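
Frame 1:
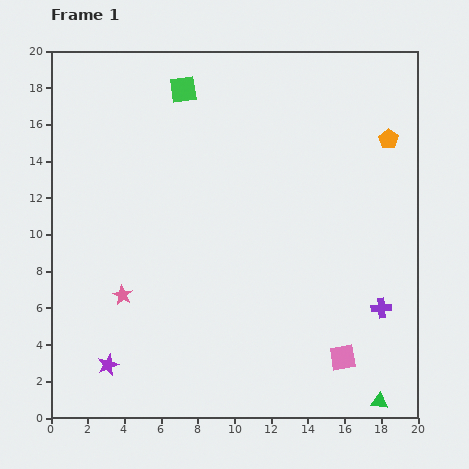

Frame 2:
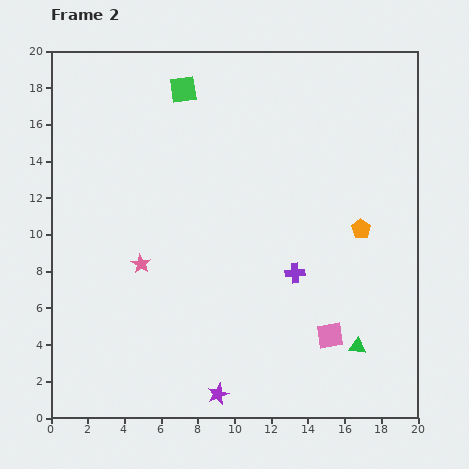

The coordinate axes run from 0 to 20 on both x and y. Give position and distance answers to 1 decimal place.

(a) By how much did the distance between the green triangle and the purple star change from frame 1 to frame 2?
-6.9

Distance in frame 1: 14.9. Distance in frame 2: 8.0.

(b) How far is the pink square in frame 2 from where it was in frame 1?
1.4

The pink square moved from (15.9, 3.3) to (15.2, 4.5), a distance of √(0.7² + 1.2²) ≈ 1.4.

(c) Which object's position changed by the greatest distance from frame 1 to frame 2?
the purple star

(moved 6.2; next 5.1)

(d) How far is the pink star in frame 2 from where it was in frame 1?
2.0

The pink star moved from (3.9, 6.7) to (4.9, 8.4), a distance of √(1.0² + 1.7²) ≈ 2.0.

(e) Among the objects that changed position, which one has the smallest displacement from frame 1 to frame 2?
the pink square

(moved 1.4)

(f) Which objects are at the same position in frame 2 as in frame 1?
the green square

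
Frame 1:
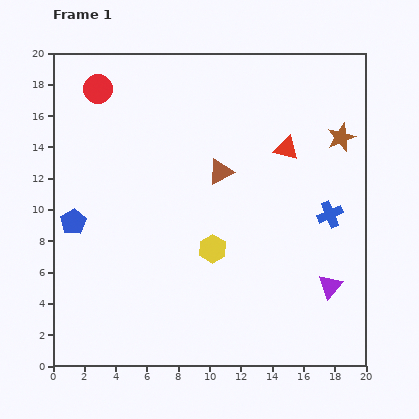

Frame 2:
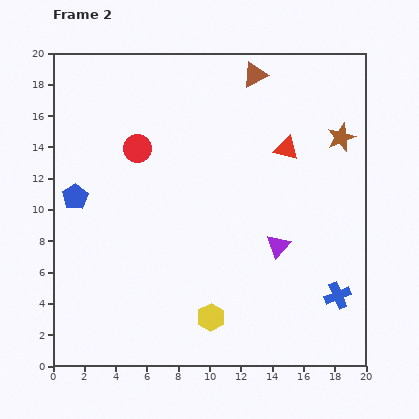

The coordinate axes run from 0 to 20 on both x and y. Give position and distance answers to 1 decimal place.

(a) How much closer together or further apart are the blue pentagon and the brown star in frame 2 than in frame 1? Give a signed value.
-0.5

Distance in frame 1: 17.9. Distance in frame 2: 17.4.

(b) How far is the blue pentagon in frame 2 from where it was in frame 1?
1.6

The blue pentagon moved from (1.3, 9.2) to (1.4, 10.8), a distance of √(0.1² + 1.6²) ≈ 1.6.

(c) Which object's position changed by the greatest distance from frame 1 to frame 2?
the brown triangle

(moved 6.6; next 5.2)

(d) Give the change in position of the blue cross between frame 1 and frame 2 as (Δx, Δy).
(0.5, -5.2)

The blue cross was at (17.7, 9.7) in frame 1 and (18.2, 4.5) in frame 2.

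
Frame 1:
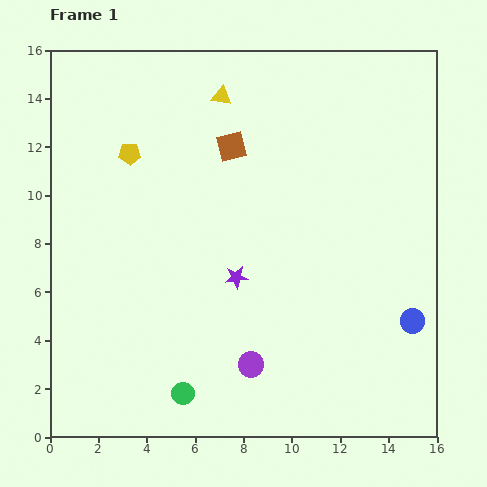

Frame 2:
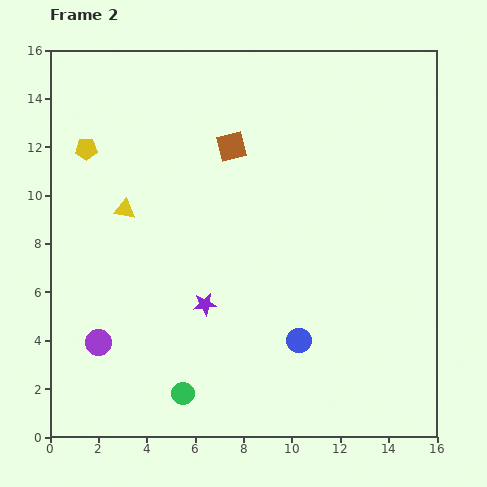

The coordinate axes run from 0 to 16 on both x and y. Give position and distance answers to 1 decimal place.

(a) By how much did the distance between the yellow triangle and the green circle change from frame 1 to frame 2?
-4.4

Distance in frame 1: 12.4. Distance in frame 2: 8.0.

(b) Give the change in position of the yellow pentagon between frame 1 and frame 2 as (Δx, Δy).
(-1.8, 0.2)

The yellow pentagon was at (3.3, 11.7) in frame 1 and (1.5, 11.9) in frame 2.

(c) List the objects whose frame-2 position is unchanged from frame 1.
the green circle, the brown square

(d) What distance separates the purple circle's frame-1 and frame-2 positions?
6.4

The purple circle moved from (8.3, 3.0) to (2.0, 3.9), a distance of √(6.3² + 0.9²) ≈ 6.4.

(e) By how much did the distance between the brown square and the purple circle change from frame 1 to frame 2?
+0.8

Distance in frame 1: 9.0. Distance in frame 2: 9.8.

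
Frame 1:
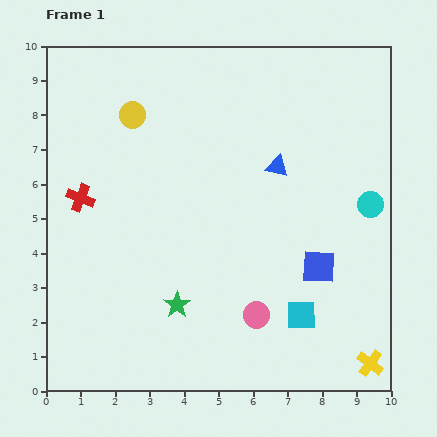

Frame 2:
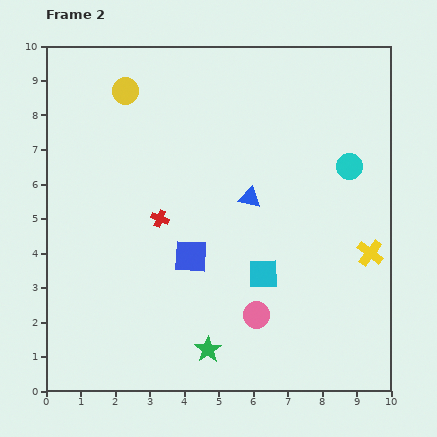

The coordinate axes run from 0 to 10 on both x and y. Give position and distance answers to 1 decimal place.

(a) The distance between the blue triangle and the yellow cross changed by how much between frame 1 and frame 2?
-2.5

Distance in frame 1: 6.3. Distance in frame 2: 3.8.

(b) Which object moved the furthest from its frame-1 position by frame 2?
the blue square

(moved 3.7; next 3.2)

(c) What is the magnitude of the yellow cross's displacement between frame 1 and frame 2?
3.2

The yellow cross moved from (9.4, 0.8) to (9.4, 4.0), a distance of √(0.0² + 3.2²) ≈ 3.2.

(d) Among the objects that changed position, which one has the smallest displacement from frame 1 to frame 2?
the yellow circle

(moved 0.7)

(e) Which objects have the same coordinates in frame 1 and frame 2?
the pink circle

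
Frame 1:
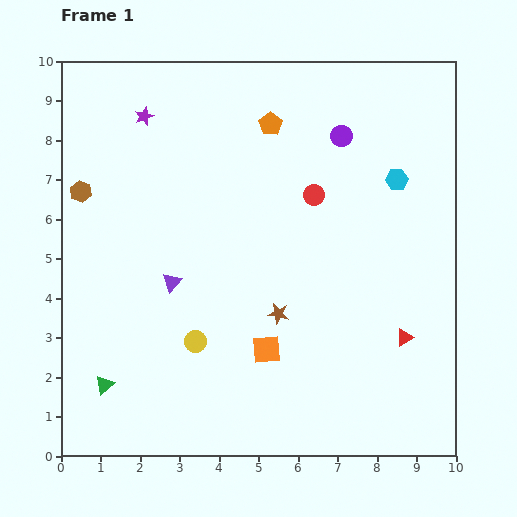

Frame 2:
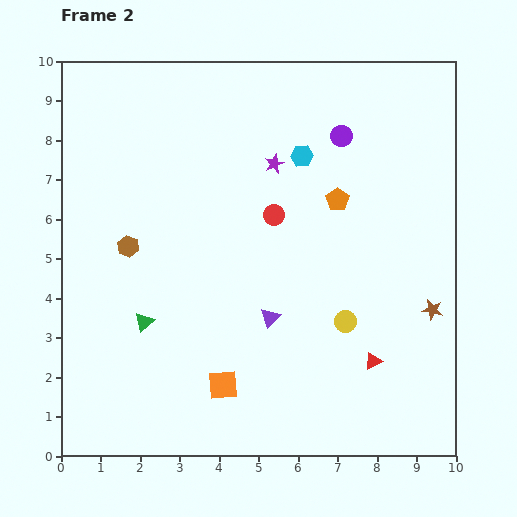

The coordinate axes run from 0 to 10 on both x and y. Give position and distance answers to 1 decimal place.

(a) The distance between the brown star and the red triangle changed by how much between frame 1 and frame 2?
-1.3

Distance in frame 1: 3.3. Distance in frame 2: 2.0.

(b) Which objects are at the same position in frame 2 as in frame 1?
the purple circle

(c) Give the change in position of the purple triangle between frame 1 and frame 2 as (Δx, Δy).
(2.5, -0.9)

The purple triangle was at (2.8, 4.4) in frame 1 and (5.3, 3.5) in frame 2.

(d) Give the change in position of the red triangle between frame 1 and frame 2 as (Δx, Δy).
(-0.8, -0.6)

The red triangle was at (8.7, 3.0) in frame 1 and (7.9, 2.4) in frame 2.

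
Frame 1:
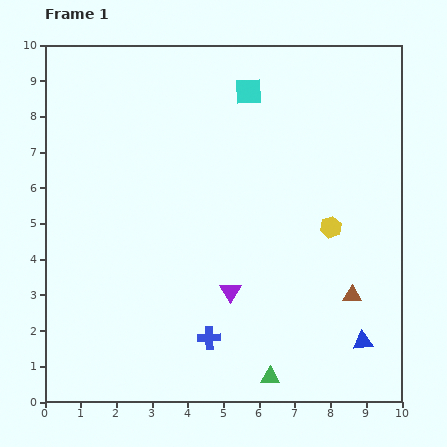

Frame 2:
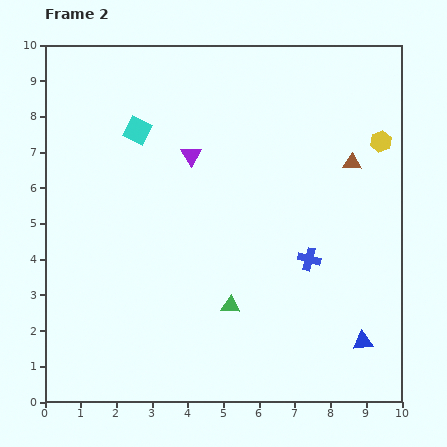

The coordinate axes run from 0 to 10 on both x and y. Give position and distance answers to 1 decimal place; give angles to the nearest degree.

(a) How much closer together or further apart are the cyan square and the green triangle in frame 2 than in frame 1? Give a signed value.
-2.5

Distance in frame 1: 8.0. Distance in frame 2: 5.5.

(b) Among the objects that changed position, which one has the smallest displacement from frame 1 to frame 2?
the green triangle

(moved 2.3)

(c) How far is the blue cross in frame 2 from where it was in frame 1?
3.6

The blue cross moved from (4.6, 1.8) to (7.4, 4.0), a distance of √(2.8² + 2.2²) ≈ 3.6.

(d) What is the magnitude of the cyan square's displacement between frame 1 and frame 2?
3.3

The cyan square moved from (5.7, 8.7) to (2.6, 7.6), a distance of √(3.1² + 1.1²) ≈ 3.3.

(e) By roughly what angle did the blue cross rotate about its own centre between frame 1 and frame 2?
16° clockwise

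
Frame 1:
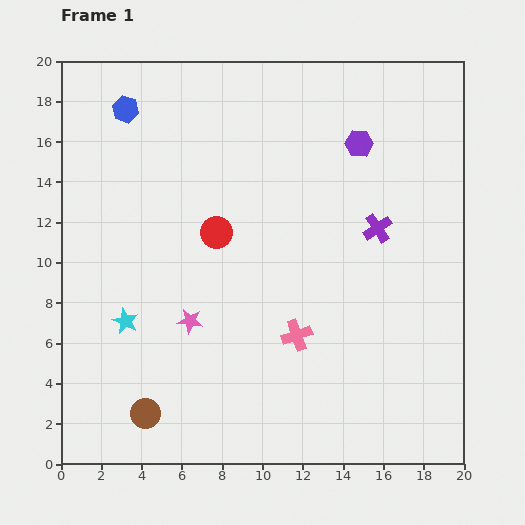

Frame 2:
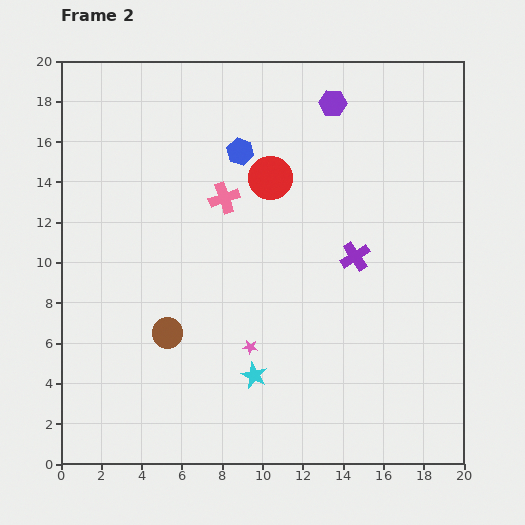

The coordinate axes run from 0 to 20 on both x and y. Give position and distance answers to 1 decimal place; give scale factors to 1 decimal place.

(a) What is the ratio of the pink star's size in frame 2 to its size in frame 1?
0.6×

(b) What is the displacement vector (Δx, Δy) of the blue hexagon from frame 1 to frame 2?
(5.7, -2.1)

The blue hexagon was at (3.2, 17.6) in frame 1 and (8.9, 15.5) in frame 2.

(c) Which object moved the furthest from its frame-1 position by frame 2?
the pink cross

(moved 7.7; next 6.9)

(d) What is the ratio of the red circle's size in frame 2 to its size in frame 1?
1.4×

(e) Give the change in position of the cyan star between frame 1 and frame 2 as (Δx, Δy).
(6.4, -2.7)

The cyan star was at (3.2, 7.1) in frame 1 and (9.6, 4.4) in frame 2.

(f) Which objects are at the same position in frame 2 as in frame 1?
none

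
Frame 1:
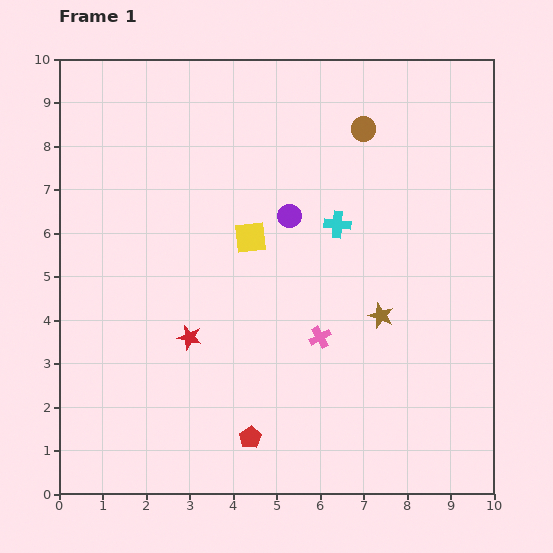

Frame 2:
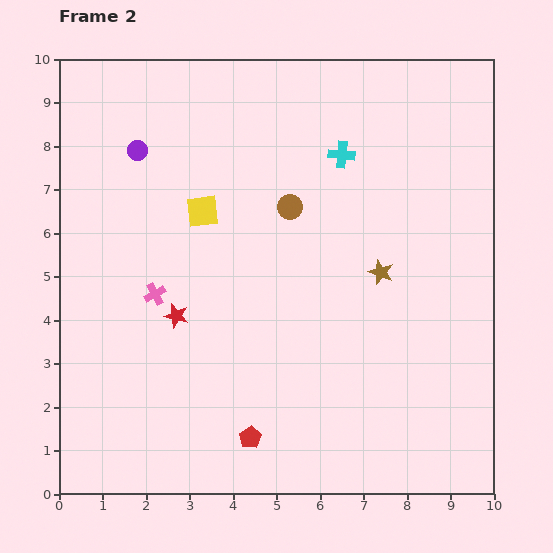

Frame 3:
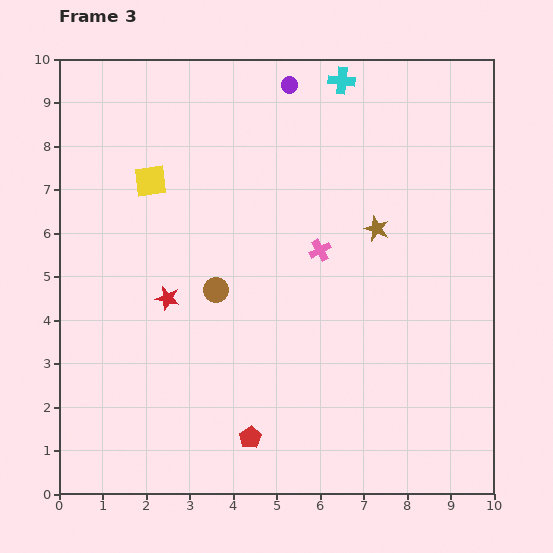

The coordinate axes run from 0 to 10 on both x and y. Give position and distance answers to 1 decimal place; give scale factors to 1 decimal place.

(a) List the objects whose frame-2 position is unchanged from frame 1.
the red pentagon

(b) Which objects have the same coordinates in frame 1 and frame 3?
the red pentagon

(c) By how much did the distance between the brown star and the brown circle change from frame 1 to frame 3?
-0.3

Distance in frame 1: 4.3. Distance in frame 3: 4.0.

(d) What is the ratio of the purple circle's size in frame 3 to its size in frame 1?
0.7×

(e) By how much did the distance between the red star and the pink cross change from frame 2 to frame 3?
+3.0

Distance in frame 2: 0.7. Distance in frame 3: 3.7.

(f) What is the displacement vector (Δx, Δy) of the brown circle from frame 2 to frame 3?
(-1.7, -1.9)

The brown circle was at (5.3, 6.6) in frame 2 and (3.6, 4.7) in frame 3.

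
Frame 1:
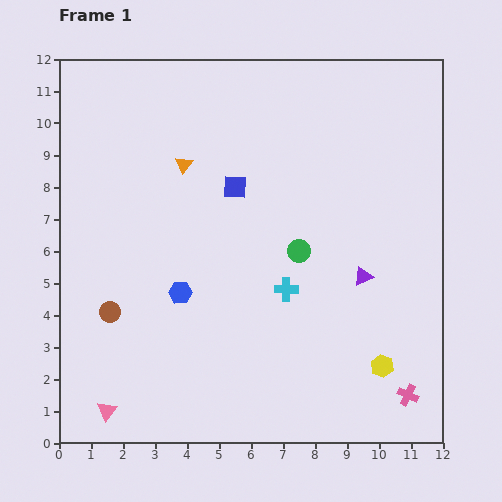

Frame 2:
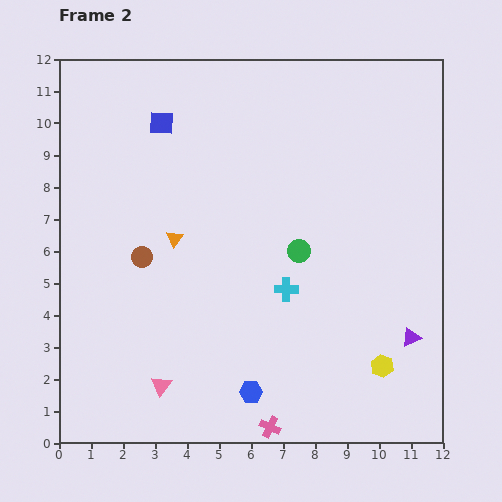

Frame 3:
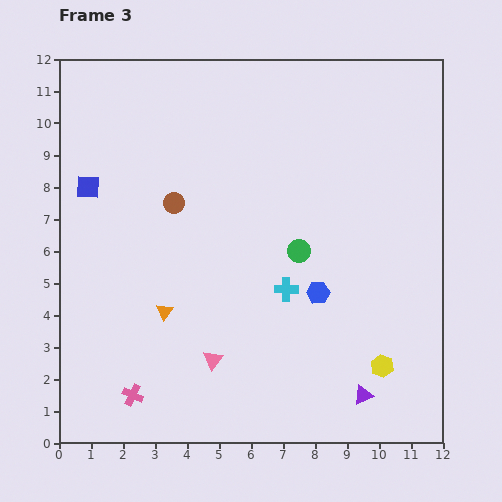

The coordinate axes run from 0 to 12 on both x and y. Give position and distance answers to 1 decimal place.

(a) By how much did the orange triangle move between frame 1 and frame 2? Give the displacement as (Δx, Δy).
(-0.3, -2.3)

The orange triangle was at (3.9, 8.7) in frame 1 and (3.6, 6.4) in frame 2.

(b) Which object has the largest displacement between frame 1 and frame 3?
the pink cross

(moved 8.6; next 4.6)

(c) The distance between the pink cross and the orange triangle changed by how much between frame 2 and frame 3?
-3.8

Distance in frame 2: 6.6. Distance in frame 3: 2.8.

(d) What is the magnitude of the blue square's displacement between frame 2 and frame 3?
3.0

The blue square moved from (3.2, 10.0) to (0.9, 8.0), a distance of √(2.3² + 2.0²) ≈ 3.0.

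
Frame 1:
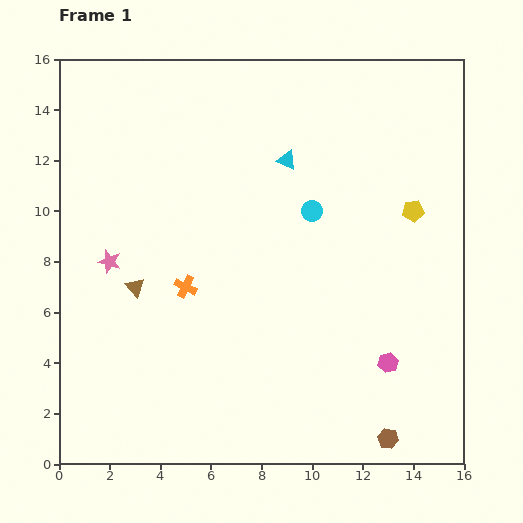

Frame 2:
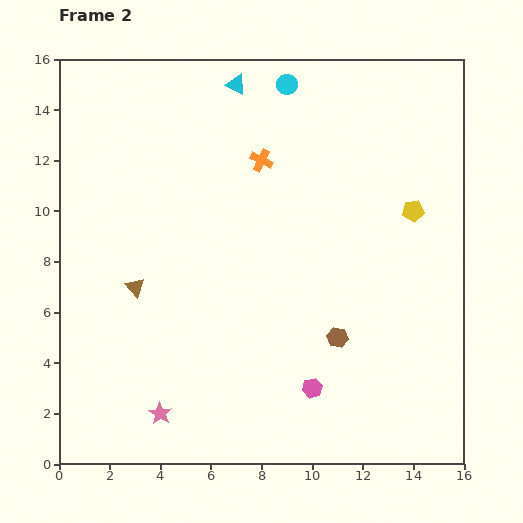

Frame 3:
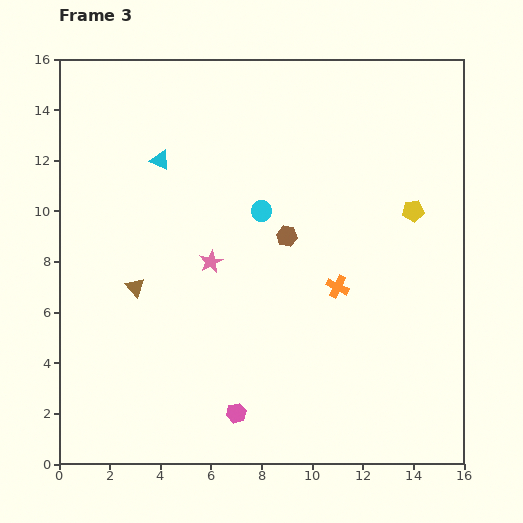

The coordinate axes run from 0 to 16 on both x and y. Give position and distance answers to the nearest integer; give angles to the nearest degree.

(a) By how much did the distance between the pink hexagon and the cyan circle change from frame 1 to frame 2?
+5

Distance in frame 1: 7. Distance in frame 2: 12.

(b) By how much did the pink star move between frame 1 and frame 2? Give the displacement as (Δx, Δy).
(2, -6)

The pink star was at (2, 8) in frame 1 and (4, 2) in frame 2.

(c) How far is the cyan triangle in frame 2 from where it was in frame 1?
4

The cyan triangle moved from (9, 12) to (7, 15), a distance of √(2² + 3²) ≈ 4.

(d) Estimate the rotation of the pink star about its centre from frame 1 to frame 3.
30° clockwise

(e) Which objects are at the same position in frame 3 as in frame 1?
the yellow pentagon, the brown triangle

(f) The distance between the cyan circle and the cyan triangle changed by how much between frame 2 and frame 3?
+2

Distance in frame 2: 2. Distance in frame 3: 4.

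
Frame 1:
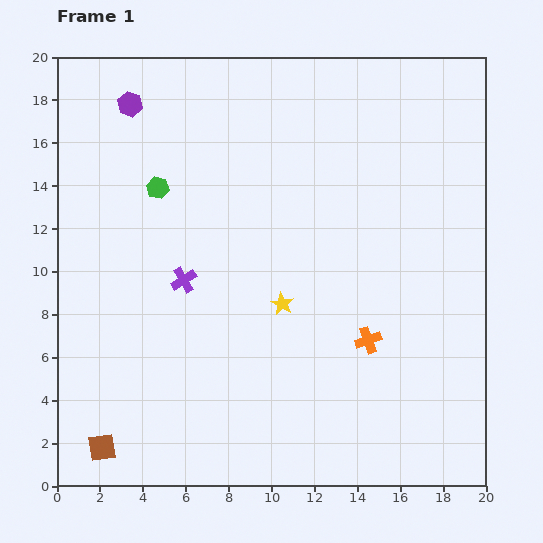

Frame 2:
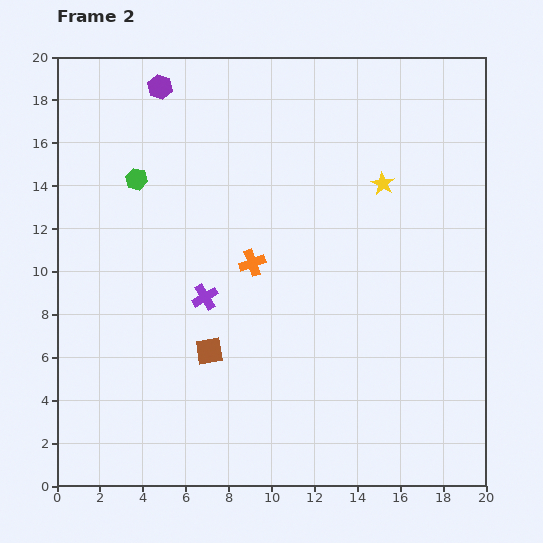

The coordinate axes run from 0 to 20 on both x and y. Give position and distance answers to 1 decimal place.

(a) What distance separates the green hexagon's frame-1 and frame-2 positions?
1.1

The green hexagon moved from (4.7, 13.9) to (3.7, 14.3), a distance of √(1.0² + 0.4²) ≈ 1.1.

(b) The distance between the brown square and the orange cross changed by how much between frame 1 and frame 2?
-8.8

Distance in frame 1: 13.4. Distance in frame 2: 4.6.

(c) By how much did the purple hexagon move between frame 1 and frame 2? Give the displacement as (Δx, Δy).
(1.4, 0.8)

The purple hexagon was at (3.4, 17.8) in frame 1 and (4.8, 18.6) in frame 2.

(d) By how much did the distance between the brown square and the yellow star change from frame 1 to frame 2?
+0.5

Distance in frame 1: 10.7. Distance in frame 2: 11.2.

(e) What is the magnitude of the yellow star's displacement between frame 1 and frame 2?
7.3

The yellow star moved from (10.5, 8.5) to (15.2, 14.1), a distance of √(4.7² + 5.6²) ≈ 7.3.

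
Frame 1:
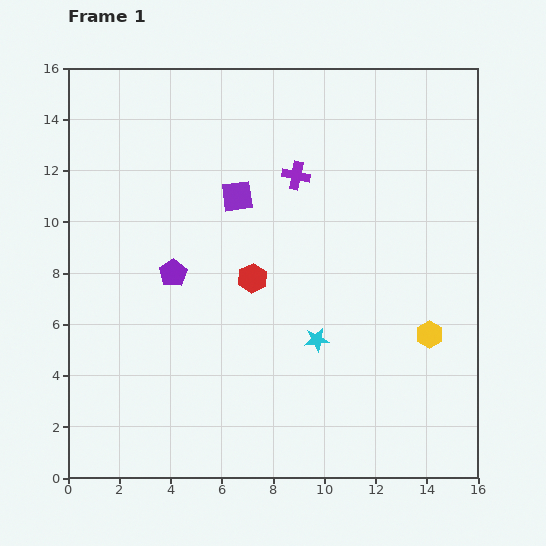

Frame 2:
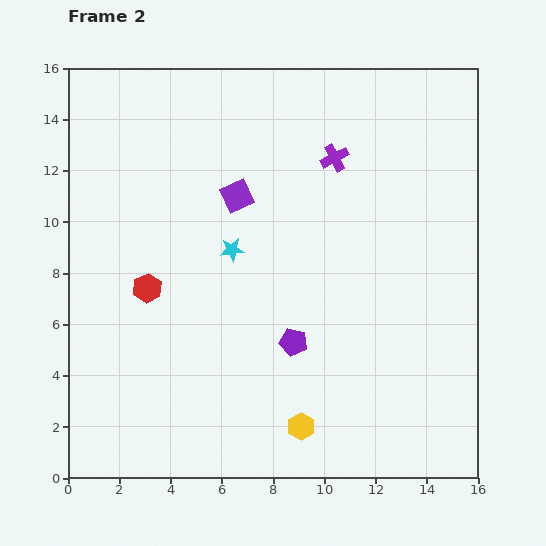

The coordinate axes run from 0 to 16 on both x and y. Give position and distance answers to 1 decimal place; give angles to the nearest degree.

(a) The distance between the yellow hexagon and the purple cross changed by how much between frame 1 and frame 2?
+2.5

Distance in frame 1: 8.1. Distance in frame 2: 10.6.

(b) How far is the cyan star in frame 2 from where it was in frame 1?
4.8

The cyan star moved from (9.7, 5.4) to (6.4, 8.9), a distance of √(3.3² + 3.5²) ≈ 4.8.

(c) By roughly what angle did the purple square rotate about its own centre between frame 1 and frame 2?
16° counter-clockwise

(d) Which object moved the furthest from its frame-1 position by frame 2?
the yellow hexagon

(moved 6.2; next 5.4)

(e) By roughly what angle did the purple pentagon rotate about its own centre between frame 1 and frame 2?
27° counter-clockwise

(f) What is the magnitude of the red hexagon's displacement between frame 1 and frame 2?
4.1

The red hexagon moved from (7.2, 7.8) to (3.1, 7.4), a distance of √(4.1² + 0.4²) ≈ 4.1.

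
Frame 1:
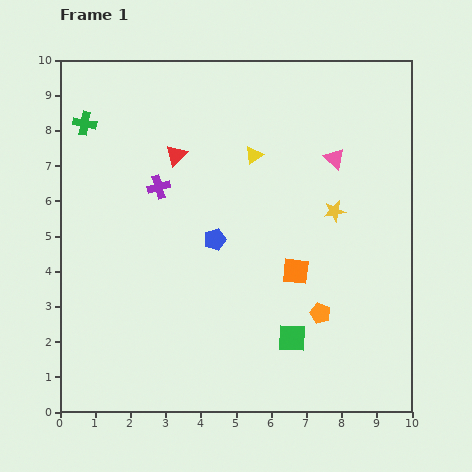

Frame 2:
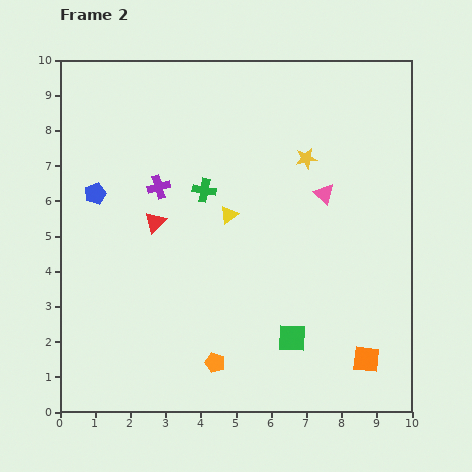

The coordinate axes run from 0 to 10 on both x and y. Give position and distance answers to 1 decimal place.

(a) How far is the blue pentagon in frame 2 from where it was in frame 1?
3.6

The blue pentagon moved from (4.4, 4.9) to (1.0, 6.2), a distance of √(3.4² + 1.3²) ≈ 3.6.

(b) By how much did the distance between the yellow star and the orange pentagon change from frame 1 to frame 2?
+3.5

Distance in frame 1: 2.9. Distance in frame 2: 6.4.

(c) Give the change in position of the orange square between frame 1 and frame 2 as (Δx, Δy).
(2.0, -2.5)

The orange square was at (6.7, 4.0) in frame 1 and (8.7, 1.5) in frame 2.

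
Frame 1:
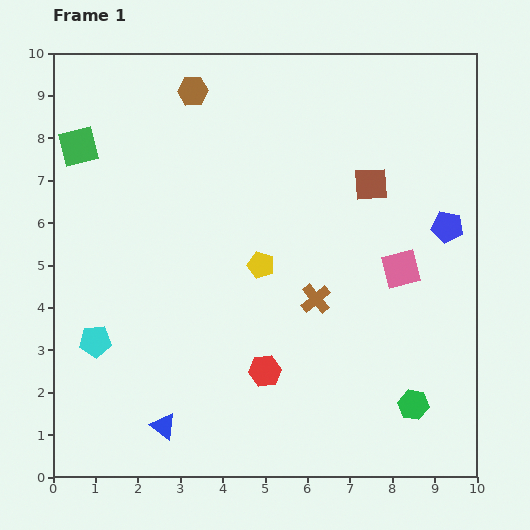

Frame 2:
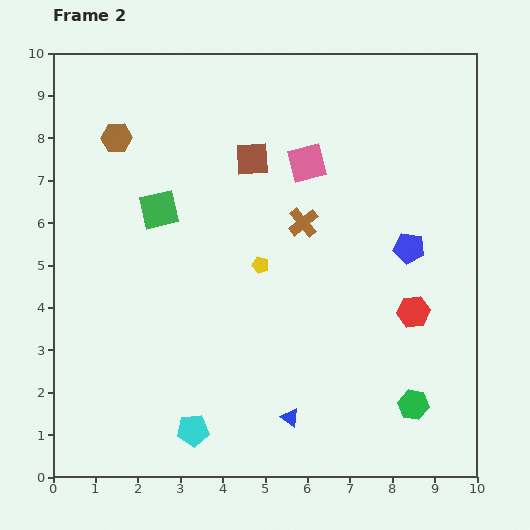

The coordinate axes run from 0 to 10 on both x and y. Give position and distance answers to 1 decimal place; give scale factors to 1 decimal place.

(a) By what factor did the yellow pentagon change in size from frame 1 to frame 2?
0.6×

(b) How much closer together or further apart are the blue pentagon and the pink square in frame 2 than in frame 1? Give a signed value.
+1.6

Distance in frame 1: 1.5. Distance in frame 2: 3.1.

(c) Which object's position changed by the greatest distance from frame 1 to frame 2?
the red hexagon

(moved 3.8; next 3.3)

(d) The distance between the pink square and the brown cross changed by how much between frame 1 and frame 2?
-0.7

Distance in frame 1: 2.1. Distance in frame 2: 1.4.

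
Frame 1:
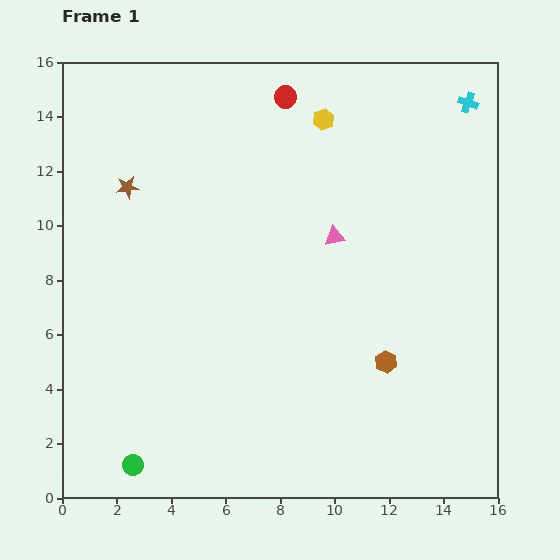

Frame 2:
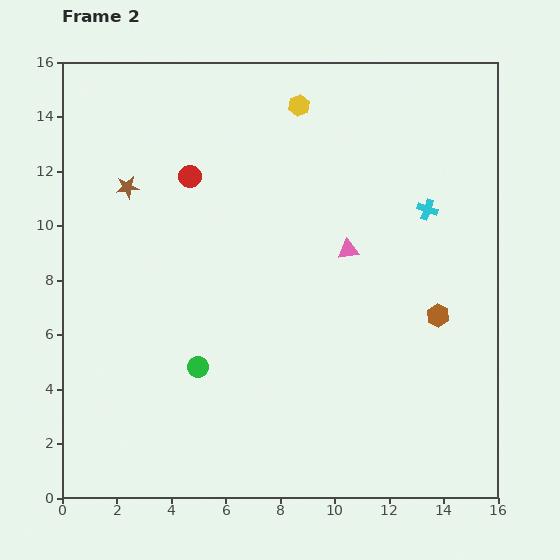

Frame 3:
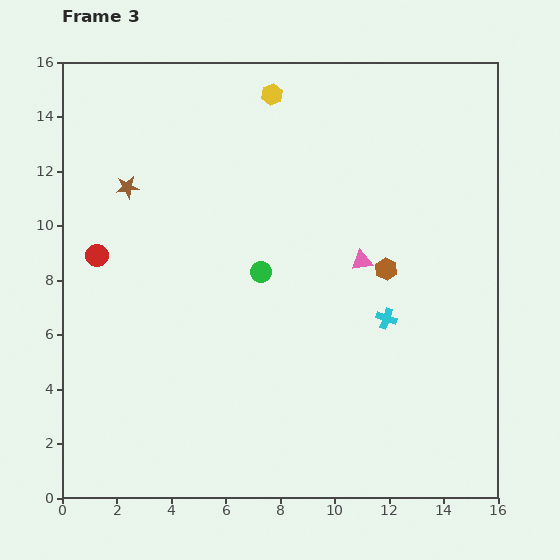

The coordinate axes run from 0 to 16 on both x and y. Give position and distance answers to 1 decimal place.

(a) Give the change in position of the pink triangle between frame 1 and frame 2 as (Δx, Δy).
(0.5, -0.5)

The pink triangle was at (10.0, 9.6) in frame 1 and (10.5, 9.1) in frame 2.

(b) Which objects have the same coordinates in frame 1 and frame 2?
the brown star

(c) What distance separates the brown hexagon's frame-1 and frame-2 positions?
2.5

The brown hexagon moved from (11.9, 5.0) to (13.8, 6.7), a distance of √(1.9² + 1.7²) ≈ 2.5.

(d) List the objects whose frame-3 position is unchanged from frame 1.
the brown star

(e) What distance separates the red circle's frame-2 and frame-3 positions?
4.5

The red circle moved from (4.7, 11.8) to (1.3, 8.9), a distance of √(3.4² + 2.9²) ≈ 4.5.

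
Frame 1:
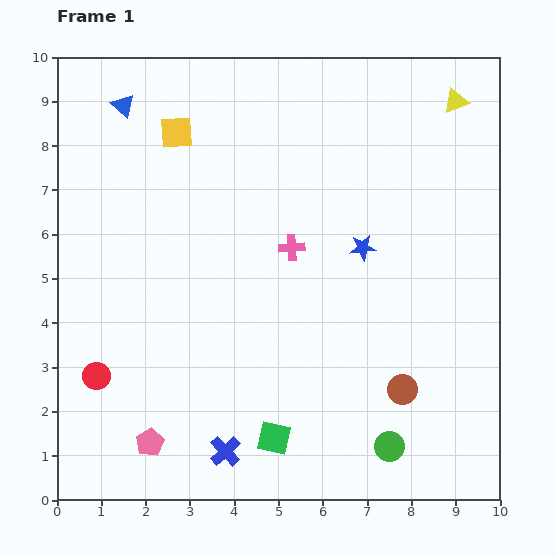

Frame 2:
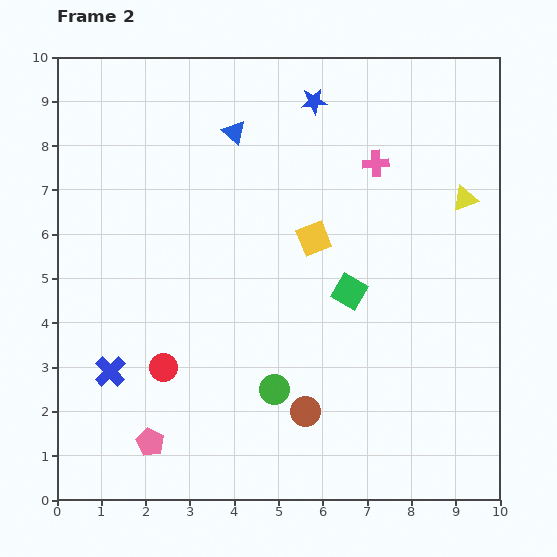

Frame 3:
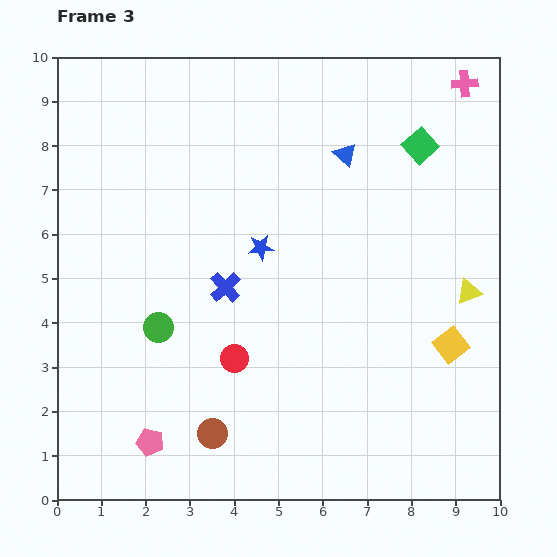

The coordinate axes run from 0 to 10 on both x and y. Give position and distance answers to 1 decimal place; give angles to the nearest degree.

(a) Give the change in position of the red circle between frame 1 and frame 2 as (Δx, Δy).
(1.5, 0.2)

The red circle was at (0.9, 2.8) in frame 1 and (2.4, 3.0) in frame 2.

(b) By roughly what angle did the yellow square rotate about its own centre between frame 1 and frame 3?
34° counter-clockwise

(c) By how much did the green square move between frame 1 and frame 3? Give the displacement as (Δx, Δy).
(3.3, 6.6)

The green square was at (4.9, 1.4) in frame 1 and (8.2, 8.0) in frame 3.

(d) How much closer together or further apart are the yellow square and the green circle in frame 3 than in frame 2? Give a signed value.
+3.1

Distance in frame 2: 3.5. Distance in frame 3: 6.6.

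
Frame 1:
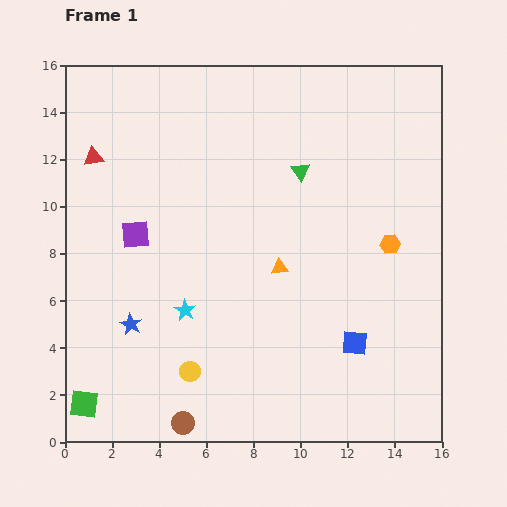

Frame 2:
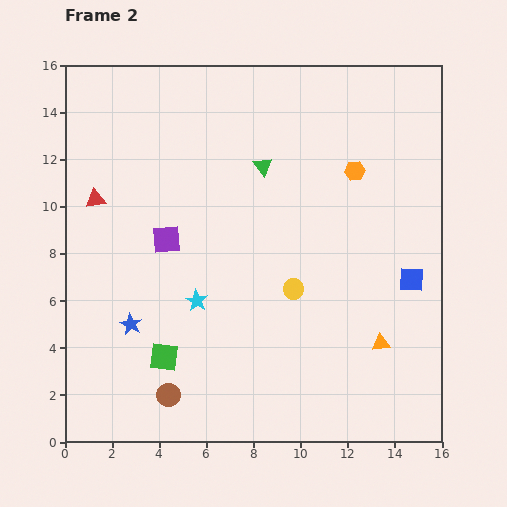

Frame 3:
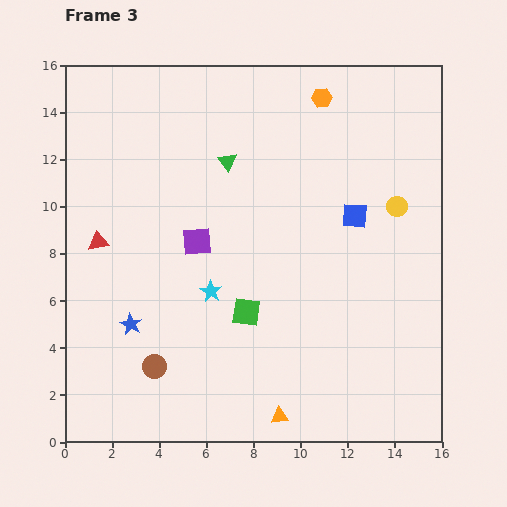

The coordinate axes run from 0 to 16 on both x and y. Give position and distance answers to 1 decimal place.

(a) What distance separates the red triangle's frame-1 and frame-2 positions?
1.8

The red triangle moved from (1.2, 12.1) to (1.3, 10.3), a distance of √(0.1² + 1.8²) ≈ 1.8.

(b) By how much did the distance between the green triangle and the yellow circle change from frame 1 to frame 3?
-2.3

Distance in frame 1: 9.7. Distance in frame 3: 7.4.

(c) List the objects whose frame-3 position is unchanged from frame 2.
the blue star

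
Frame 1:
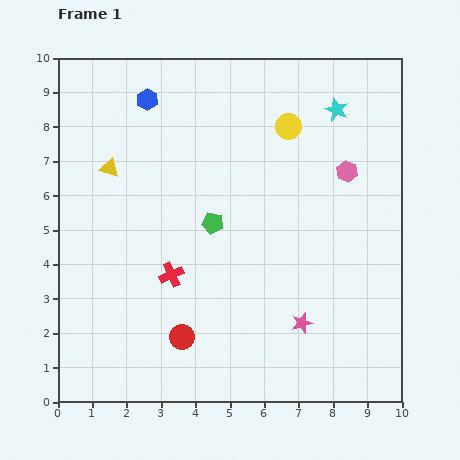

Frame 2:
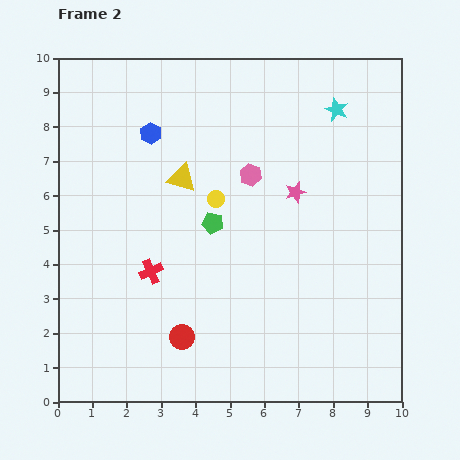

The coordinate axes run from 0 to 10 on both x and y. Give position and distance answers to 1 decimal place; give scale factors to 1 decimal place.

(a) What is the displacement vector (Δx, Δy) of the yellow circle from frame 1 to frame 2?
(-2.1, -2.1)

The yellow circle was at (6.7, 8.0) in frame 1 and (4.6, 5.9) in frame 2.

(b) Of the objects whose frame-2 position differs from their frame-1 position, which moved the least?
the red cross

(moved 0.6)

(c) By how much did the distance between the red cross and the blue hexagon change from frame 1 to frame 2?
-1.1

Distance in frame 1: 5.1. Distance in frame 2: 4.0.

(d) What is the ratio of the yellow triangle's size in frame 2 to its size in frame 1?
1.6×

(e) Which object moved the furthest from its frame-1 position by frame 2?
the pink star

(moved 3.8; next 3.0)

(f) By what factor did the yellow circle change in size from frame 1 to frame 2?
0.7×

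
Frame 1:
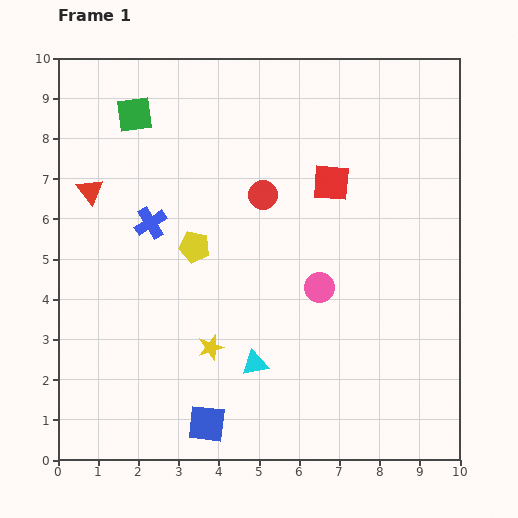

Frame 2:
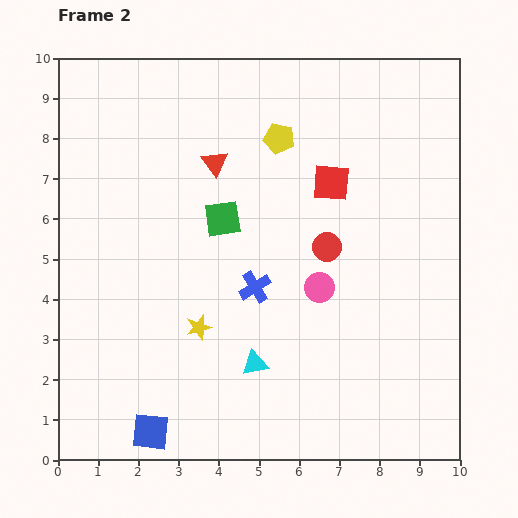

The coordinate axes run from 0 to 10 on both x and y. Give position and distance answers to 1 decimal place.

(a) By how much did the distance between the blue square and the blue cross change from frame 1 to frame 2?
-0.8

Distance in frame 1: 5.2. Distance in frame 2: 4.4.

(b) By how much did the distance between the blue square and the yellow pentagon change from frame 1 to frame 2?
+3.6

Distance in frame 1: 4.4. Distance in frame 2: 8.0.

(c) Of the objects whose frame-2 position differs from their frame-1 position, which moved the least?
the yellow star

(moved 0.6)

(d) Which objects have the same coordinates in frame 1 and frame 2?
the red square, the pink circle, the cyan triangle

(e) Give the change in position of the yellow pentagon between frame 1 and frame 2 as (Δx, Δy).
(2.1, 2.7)

The yellow pentagon was at (3.4, 5.3) in frame 1 and (5.5, 8.0) in frame 2.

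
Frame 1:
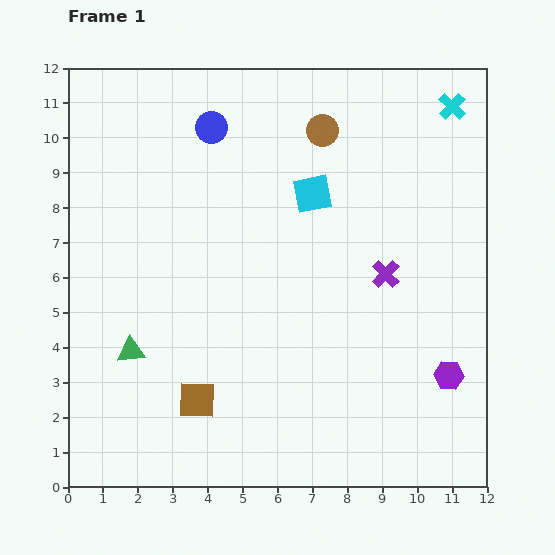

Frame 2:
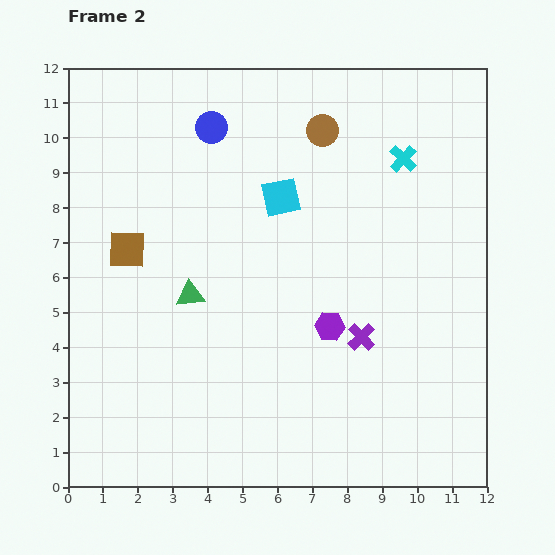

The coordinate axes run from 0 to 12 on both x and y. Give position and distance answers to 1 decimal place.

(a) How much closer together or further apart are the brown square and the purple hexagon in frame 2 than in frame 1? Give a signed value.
-1.0

Distance in frame 1: 7.2. Distance in frame 2: 6.2.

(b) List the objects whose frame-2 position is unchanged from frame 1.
the brown circle, the blue circle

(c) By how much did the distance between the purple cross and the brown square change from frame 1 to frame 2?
+0.7

Distance in frame 1: 6.5. Distance in frame 2: 7.2.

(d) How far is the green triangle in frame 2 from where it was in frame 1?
2.3

The green triangle moved from (1.8, 3.9) to (3.5, 5.5), a distance of √(1.7² + 1.6²) ≈ 2.3.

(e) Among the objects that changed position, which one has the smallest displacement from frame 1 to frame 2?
the cyan square

(moved 0.9)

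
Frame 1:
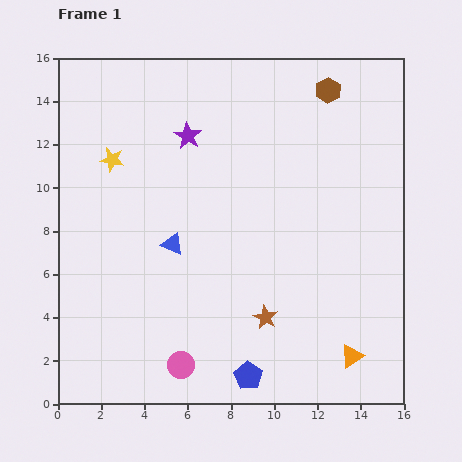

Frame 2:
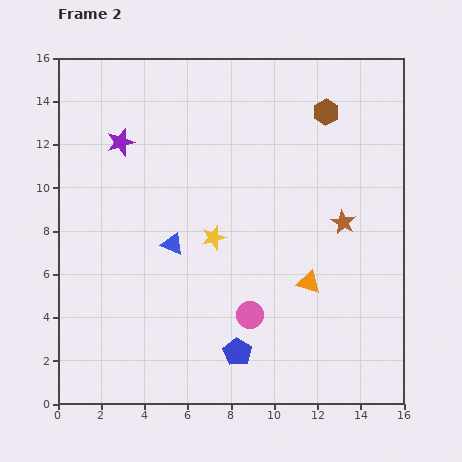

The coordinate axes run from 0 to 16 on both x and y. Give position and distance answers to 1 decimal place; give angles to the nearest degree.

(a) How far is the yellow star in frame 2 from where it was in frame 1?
5.9

The yellow star moved from (2.5, 11.3) to (7.2, 7.7), a distance of √(4.7² + 3.6²) ≈ 5.9.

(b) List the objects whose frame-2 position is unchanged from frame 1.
the blue triangle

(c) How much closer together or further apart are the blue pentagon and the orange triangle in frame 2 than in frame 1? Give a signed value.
-0.3

Distance in frame 1: 4.9. Distance in frame 2: 4.6.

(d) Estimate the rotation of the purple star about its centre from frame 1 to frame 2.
24° clockwise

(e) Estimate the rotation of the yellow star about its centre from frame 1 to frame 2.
27° counter-clockwise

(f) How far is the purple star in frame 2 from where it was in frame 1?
3.1

The purple star moved from (6.0, 12.4) to (2.9, 12.1), a distance of √(3.1² + 0.3²) ≈ 3.1.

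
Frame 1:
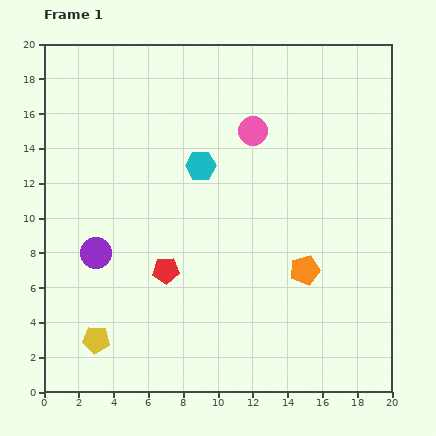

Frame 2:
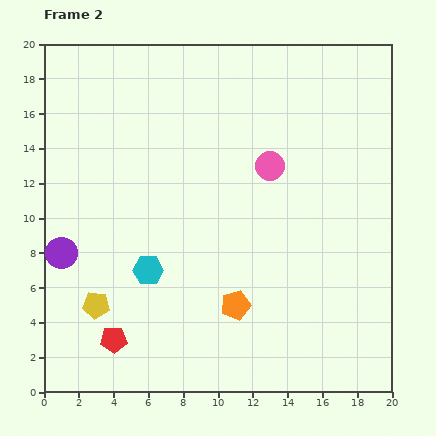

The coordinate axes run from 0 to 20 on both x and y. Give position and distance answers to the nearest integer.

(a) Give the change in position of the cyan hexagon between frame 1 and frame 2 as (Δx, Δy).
(-3, -6)

The cyan hexagon was at (9, 13) in frame 1 and (6, 7) in frame 2.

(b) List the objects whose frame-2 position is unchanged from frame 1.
none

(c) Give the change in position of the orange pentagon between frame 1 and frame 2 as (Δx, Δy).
(-4, -2)

The orange pentagon was at (15, 7) in frame 1 and (11, 5) in frame 2.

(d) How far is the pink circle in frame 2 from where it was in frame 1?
2

The pink circle moved from (12, 15) to (13, 13), a distance of √(1² + 2²) ≈ 2.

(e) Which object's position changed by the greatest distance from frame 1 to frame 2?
the cyan hexagon

(moved 7; next 5)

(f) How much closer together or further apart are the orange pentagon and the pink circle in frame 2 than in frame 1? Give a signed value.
-1

Distance in frame 1: 9. Distance in frame 2: 8.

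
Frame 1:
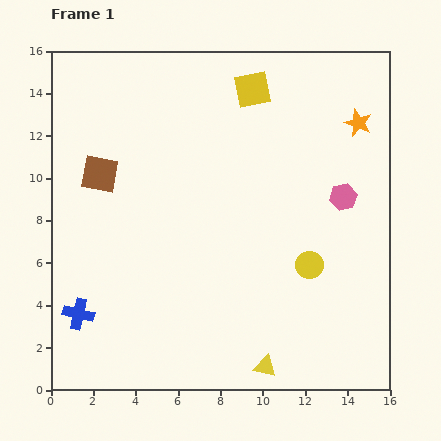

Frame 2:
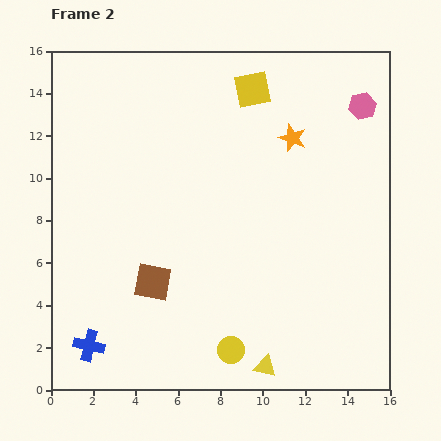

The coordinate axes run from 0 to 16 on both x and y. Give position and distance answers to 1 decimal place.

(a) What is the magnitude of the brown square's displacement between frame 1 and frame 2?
5.7

The brown square moved from (2.3, 10.2) to (4.8, 5.1), a distance of √(2.5² + 5.1²) ≈ 5.7.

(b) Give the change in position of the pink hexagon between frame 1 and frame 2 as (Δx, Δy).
(0.9, 4.3)

The pink hexagon was at (13.8, 9.1) in frame 1 and (14.7, 13.4) in frame 2.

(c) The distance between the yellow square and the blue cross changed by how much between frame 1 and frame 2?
+0.9

Distance in frame 1: 13.4. Distance in frame 2: 14.3.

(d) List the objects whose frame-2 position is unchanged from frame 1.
the yellow square, the yellow triangle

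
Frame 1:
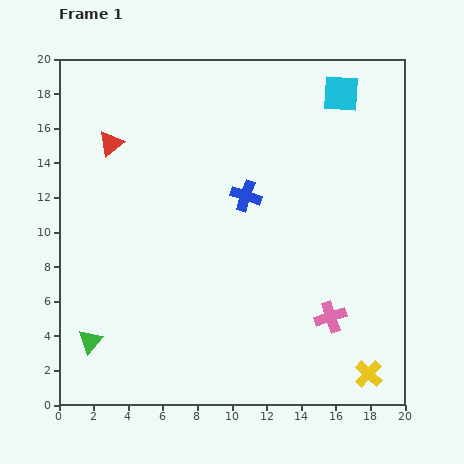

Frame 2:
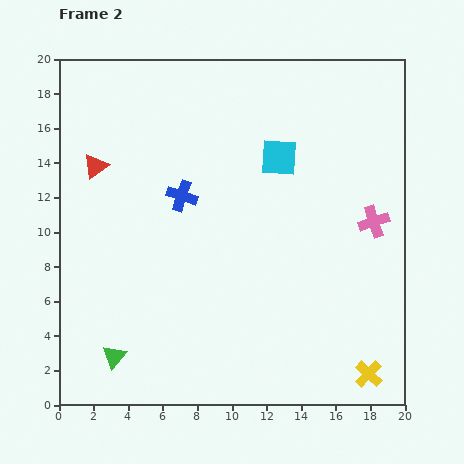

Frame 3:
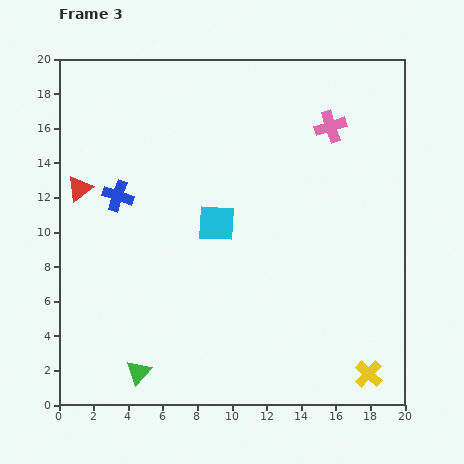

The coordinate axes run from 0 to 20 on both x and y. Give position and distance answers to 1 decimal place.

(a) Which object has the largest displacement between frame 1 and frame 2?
the pink cross

(moved 6.0; next 5.2)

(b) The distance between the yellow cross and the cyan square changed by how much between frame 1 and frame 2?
-2.8

Distance in frame 1: 16.3. Distance in frame 2: 13.5.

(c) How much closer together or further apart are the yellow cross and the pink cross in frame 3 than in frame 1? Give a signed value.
+10.5

Distance in frame 1: 4.0. Distance in frame 3: 14.5.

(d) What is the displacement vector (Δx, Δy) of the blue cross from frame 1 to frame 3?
(-7.4, 0.0)

The blue cross was at (10.8, 12.1) in frame 1 and (3.4, 12.1) in frame 3.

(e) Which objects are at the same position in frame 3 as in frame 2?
the yellow cross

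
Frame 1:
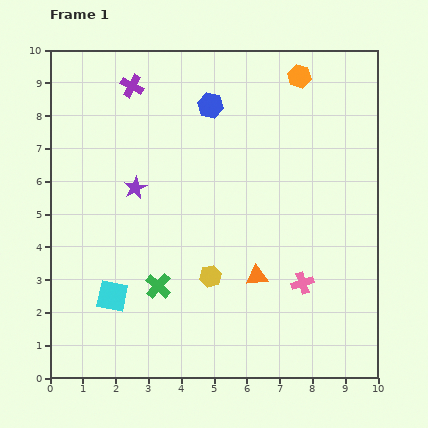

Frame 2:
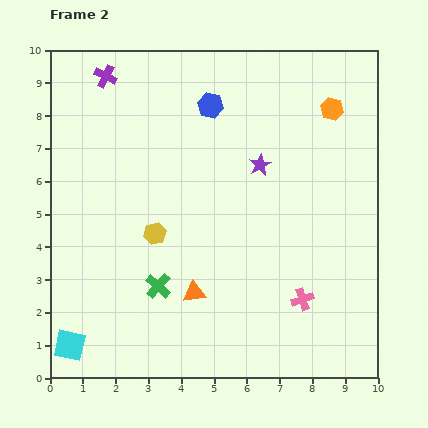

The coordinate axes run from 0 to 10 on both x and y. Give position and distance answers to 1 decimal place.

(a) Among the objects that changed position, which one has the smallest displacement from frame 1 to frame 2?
the pink cross

(moved 0.5)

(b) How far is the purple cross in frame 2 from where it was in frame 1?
0.9

The purple cross moved from (2.5, 8.9) to (1.7, 9.2), a distance of √(0.8² + 0.3²) ≈ 0.9.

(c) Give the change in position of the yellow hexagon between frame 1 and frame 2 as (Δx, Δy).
(-1.7, 1.3)

The yellow hexagon was at (4.9, 3.1) in frame 1 and (3.2, 4.4) in frame 2.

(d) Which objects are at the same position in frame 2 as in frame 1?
the green cross, the blue hexagon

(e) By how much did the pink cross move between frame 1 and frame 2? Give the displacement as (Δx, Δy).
(0.0, -0.5)

The pink cross was at (7.7, 2.9) in frame 1 and (7.7, 2.4) in frame 2.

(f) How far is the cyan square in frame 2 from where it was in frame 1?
2.0

The cyan square moved from (1.9, 2.5) to (0.6, 1.0), a distance of √(1.3² + 1.5²) ≈ 2.0.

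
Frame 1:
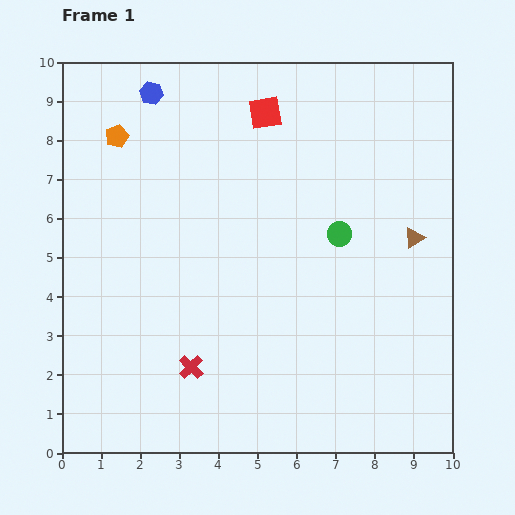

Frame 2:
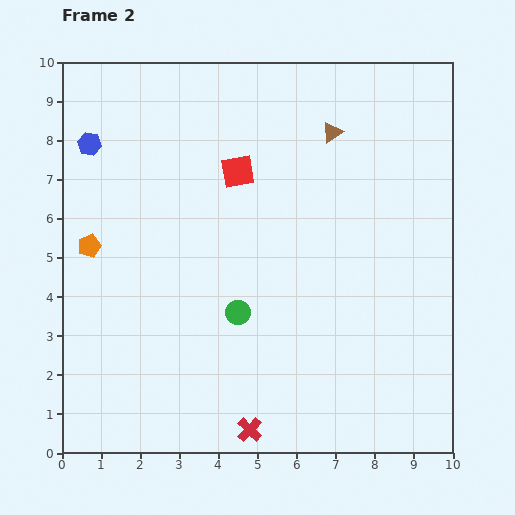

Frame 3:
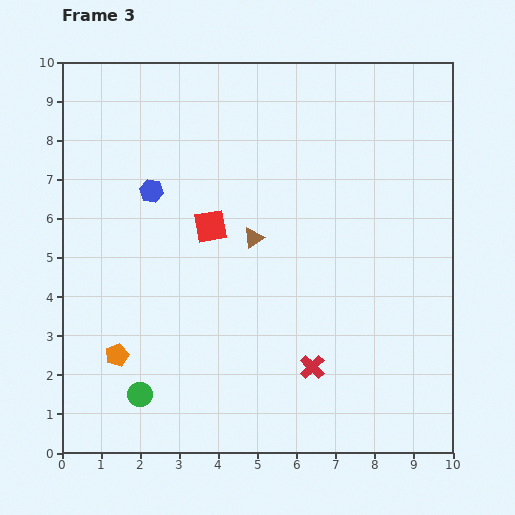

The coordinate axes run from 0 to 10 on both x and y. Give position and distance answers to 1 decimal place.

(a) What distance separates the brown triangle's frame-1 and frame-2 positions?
3.4

The brown triangle moved from (9.0, 5.5) to (6.9, 8.2), a distance of √(2.1² + 2.7²) ≈ 3.4.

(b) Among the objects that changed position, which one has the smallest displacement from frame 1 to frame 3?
the blue hexagon

(moved 2.5)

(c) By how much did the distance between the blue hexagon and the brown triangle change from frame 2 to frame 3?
-3.3

Distance in frame 2: 6.2. Distance in frame 3: 2.9.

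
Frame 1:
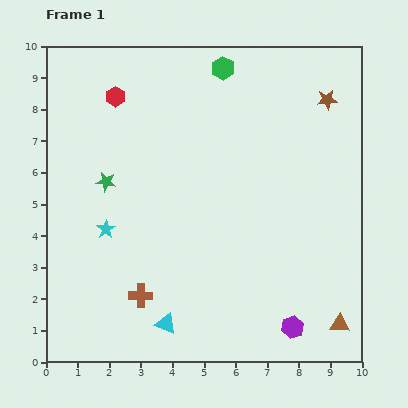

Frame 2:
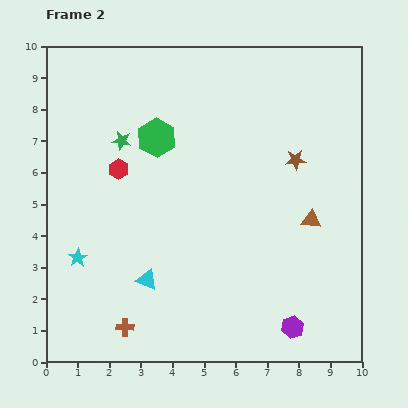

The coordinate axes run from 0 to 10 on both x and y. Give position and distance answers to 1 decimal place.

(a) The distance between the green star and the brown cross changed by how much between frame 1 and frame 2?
+2.1

Distance in frame 1: 3.8. Distance in frame 2: 5.9.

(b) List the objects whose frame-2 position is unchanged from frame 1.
the purple hexagon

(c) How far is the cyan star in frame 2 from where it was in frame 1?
1.3

The cyan star moved from (1.9, 4.2) to (1.0, 3.3), a distance of √(0.9² + 0.9²) ≈ 1.3.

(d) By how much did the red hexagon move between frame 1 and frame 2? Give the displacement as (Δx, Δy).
(0.1, -2.3)

The red hexagon was at (2.2, 8.4) in frame 1 and (2.3, 6.1) in frame 2.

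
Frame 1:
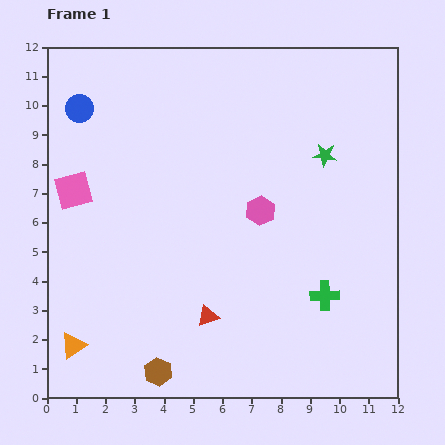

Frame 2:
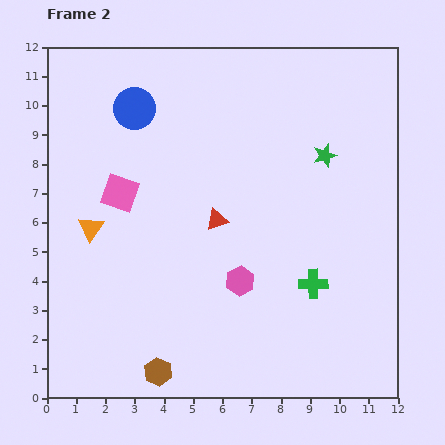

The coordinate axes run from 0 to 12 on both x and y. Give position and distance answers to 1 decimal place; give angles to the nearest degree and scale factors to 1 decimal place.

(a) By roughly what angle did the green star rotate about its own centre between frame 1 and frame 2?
25° counter-clockwise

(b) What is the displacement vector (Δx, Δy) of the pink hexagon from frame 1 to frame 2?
(-0.7, -2.4)

The pink hexagon was at (7.3, 6.4) in frame 1 and (6.6, 4.0) in frame 2.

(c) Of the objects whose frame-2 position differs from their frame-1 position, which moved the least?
the green cross

(moved 0.6)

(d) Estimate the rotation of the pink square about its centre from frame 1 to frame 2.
33° clockwise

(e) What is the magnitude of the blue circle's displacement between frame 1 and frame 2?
1.9

The blue circle moved from (1.1, 9.9) to (3.0, 9.9), a distance of √(1.9² + 0.0²) ≈ 1.9.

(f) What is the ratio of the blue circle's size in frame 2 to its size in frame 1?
1.5×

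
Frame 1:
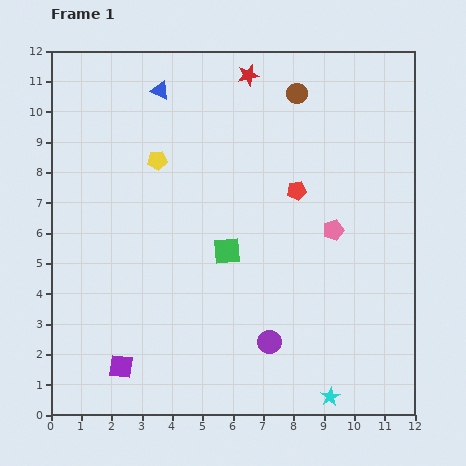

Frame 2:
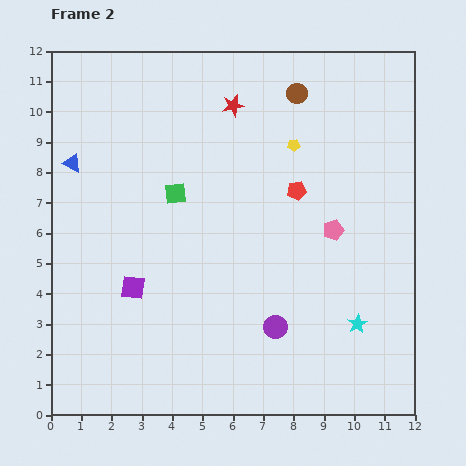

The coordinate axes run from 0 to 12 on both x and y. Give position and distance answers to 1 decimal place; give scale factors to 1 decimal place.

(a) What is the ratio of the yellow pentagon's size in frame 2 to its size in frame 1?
0.6×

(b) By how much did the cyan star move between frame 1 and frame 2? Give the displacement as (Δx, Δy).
(0.9, 2.4)

The cyan star was at (9.2, 0.6) in frame 1 and (10.1, 3.0) in frame 2.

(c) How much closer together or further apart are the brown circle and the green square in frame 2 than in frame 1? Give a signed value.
-0.5

Distance in frame 1: 5.7. Distance in frame 2: 5.2.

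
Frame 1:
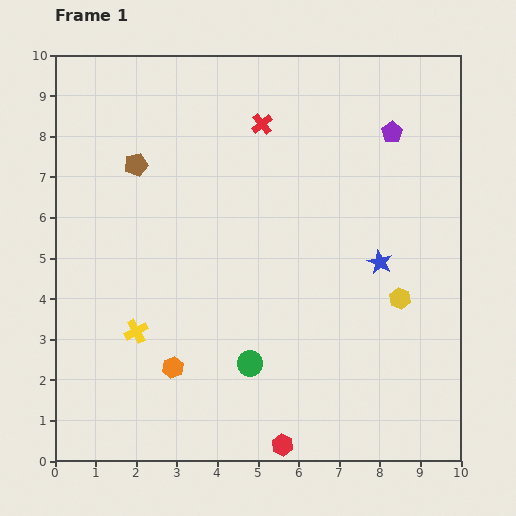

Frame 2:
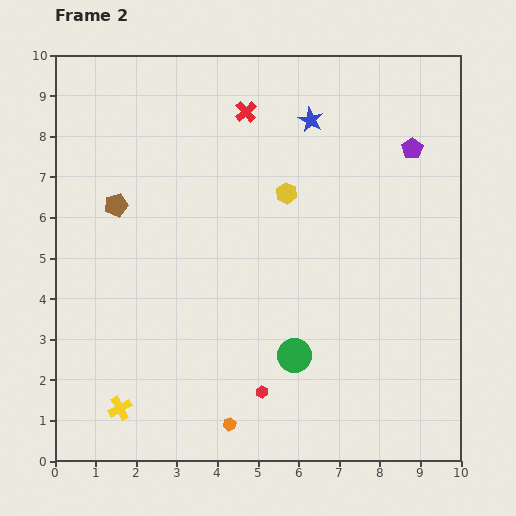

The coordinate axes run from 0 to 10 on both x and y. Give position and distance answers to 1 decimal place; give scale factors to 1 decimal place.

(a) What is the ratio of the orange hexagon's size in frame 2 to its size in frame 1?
0.6×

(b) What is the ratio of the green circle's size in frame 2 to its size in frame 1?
1.4×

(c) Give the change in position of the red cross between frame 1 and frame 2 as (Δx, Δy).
(-0.4, 0.3)

The red cross was at (5.1, 8.3) in frame 1 and (4.7, 8.6) in frame 2.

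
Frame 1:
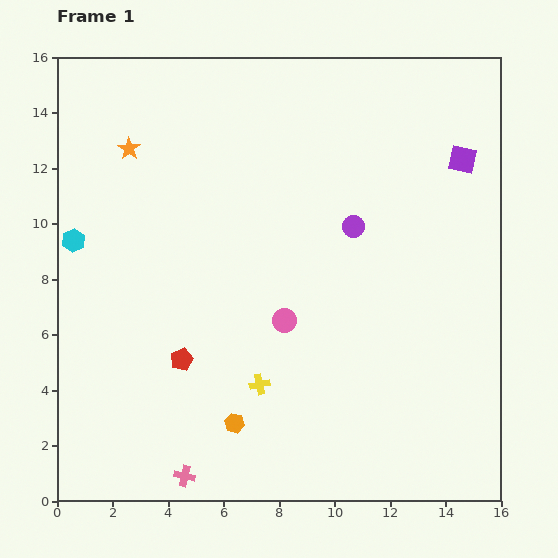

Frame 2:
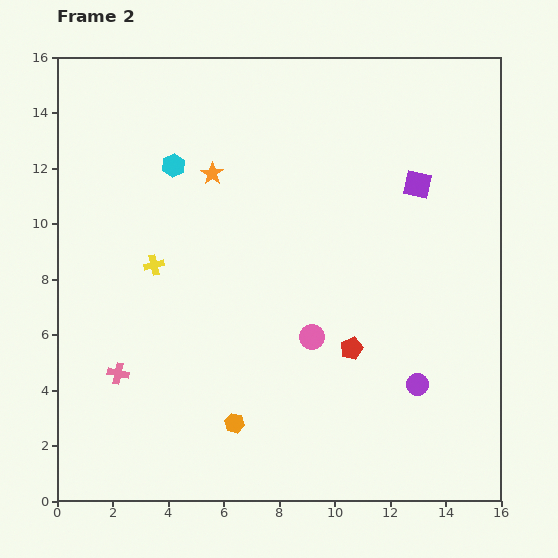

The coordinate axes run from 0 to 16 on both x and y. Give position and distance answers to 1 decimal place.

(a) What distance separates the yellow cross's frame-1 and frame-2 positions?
5.7

The yellow cross moved from (7.3, 4.2) to (3.5, 8.5), a distance of √(3.8² + 4.3²) ≈ 5.7.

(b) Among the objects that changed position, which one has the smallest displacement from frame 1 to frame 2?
the pink circle

(moved 1.2)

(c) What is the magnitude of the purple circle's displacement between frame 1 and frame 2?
6.1

The purple circle moved from (10.7, 9.9) to (13.0, 4.2), a distance of √(2.3² + 5.7²) ≈ 6.1.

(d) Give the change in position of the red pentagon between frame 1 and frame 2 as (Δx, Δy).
(6.1, 0.4)

The red pentagon was at (4.5, 5.1) in frame 1 and (10.6, 5.5) in frame 2.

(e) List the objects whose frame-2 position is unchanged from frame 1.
the orange hexagon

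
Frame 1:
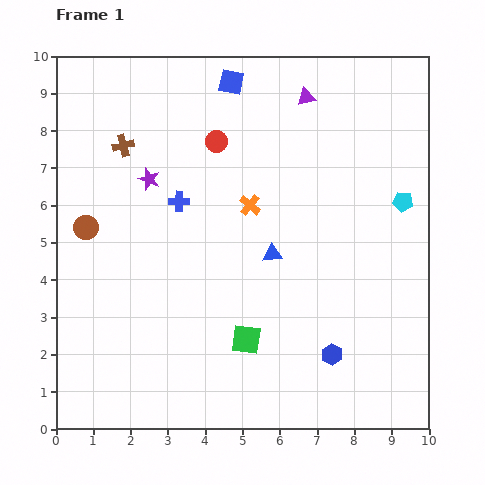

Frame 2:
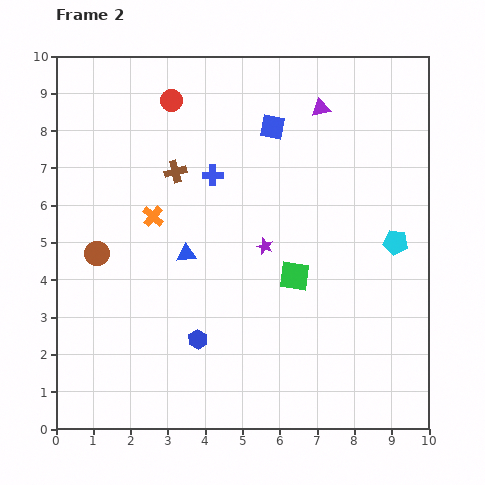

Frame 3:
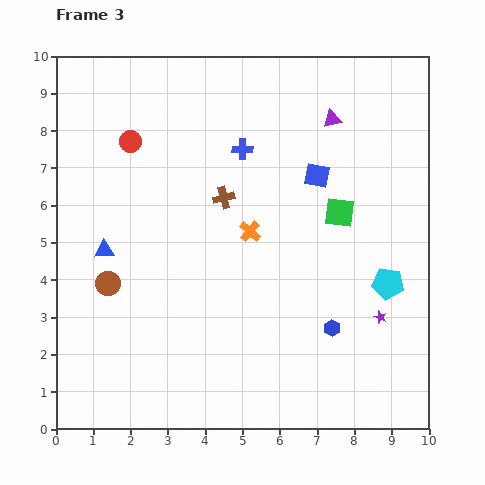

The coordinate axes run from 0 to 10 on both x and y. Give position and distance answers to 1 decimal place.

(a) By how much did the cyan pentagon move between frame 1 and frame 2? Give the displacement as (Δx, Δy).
(-0.2, -1.1)

The cyan pentagon was at (9.3, 6.1) in frame 1 and (9.1, 5.0) in frame 2.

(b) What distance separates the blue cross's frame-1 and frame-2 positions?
1.1

The blue cross moved from (3.3, 6.1) to (4.2, 6.8), a distance of √(0.9² + 0.7²) ≈ 1.1.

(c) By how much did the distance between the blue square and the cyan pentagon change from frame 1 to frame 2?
-1.1

Distance in frame 1: 5.6. Distance in frame 2: 4.5.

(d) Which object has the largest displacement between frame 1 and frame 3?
the purple star

(moved 7.2; next 4.5)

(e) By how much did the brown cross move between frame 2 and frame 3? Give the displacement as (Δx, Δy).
(1.3, -0.7)

The brown cross was at (3.2, 6.9) in frame 2 and (4.5, 6.2) in frame 3.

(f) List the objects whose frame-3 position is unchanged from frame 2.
none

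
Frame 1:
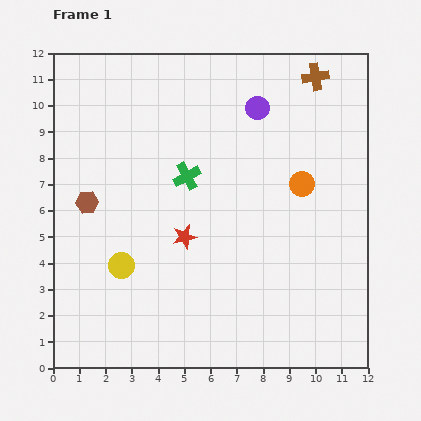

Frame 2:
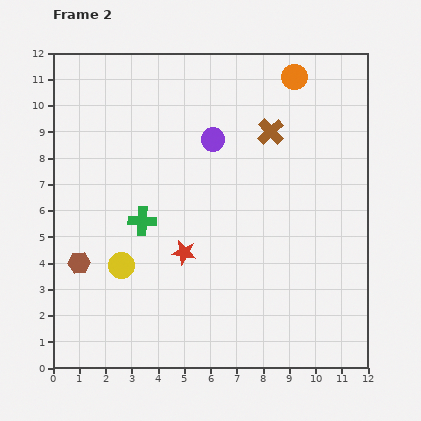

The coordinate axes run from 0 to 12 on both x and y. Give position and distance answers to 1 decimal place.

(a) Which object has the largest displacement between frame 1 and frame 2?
the orange circle

(moved 4.1; next 2.7)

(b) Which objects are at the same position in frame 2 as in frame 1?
the yellow circle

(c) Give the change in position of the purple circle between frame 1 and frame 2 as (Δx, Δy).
(-1.7, -1.2)

The purple circle was at (7.8, 9.9) in frame 1 and (6.1, 8.7) in frame 2.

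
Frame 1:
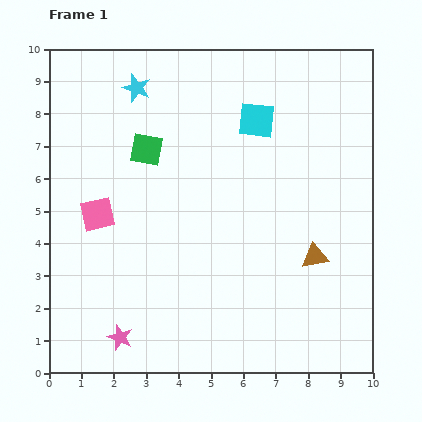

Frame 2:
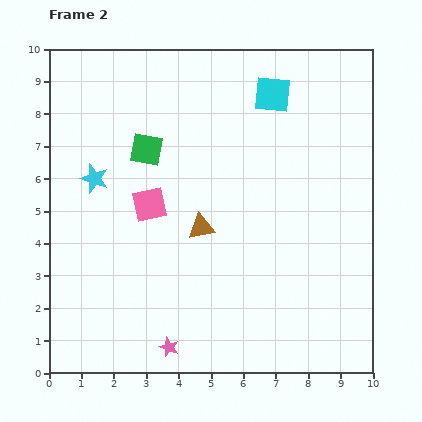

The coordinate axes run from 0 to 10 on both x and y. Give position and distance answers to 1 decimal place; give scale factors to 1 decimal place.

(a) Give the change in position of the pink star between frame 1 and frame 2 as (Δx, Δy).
(1.5, -0.3)

The pink star was at (2.2, 1.1) in frame 1 and (3.7, 0.8) in frame 2.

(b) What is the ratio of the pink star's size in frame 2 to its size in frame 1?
0.8×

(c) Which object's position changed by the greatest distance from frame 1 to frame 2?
the brown triangle

(moved 3.6; next 3.1)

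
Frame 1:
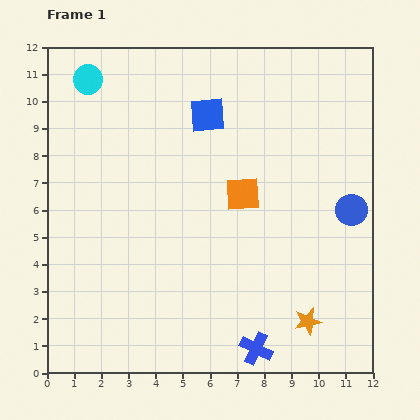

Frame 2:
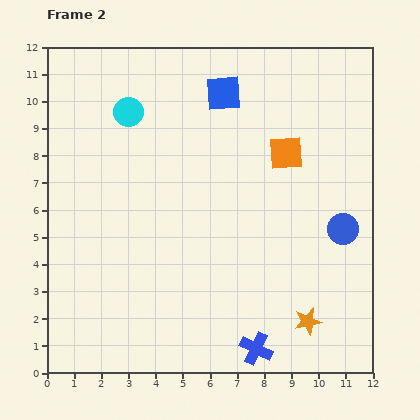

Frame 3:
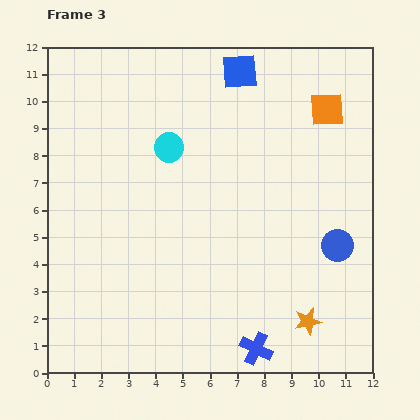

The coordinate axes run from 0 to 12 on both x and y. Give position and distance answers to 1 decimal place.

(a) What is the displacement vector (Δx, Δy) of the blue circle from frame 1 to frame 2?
(-0.3, -0.7)

The blue circle was at (11.2, 6.0) in frame 1 and (10.9, 5.3) in frame 2.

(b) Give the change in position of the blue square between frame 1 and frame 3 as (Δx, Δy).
(1.2, 1.6)

The blue square was at (5.9, 9.5) in frame 1 and (7.1, 11.1) in frame 3.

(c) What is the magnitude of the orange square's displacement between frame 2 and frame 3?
2.2

The orange square moved from (8.8, 8.1) to (10.3, 9.7), a distance of √(1.5² + 1.6²) ≈ 2.2.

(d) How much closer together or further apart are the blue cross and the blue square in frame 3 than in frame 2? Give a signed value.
+0.7

Distance in frame 2: 9.5. Distance in frame 3: 10.2.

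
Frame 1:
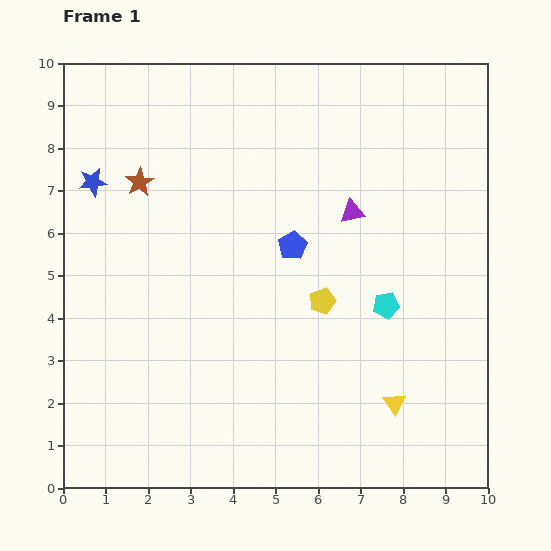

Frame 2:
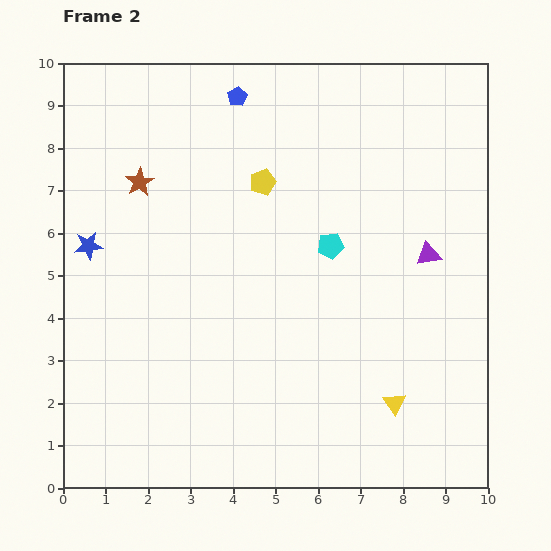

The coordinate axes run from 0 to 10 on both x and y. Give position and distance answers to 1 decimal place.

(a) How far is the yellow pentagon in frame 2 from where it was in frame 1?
3.1

The yellow pentagon moved from (6.1, 4.4) to (4.7, 7.2), a distance of √(1.4² + 2.8²) ≈ 3.1.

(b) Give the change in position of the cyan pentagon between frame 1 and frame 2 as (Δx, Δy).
(-1.3, 1.4)

The cyan pentagon was at (7.6, 4.3) in frame 1 and (6.3, 5.7) in frame 2.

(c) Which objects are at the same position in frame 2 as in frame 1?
the yellow triangle, the brown star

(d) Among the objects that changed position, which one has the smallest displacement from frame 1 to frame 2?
the blue star

(moved 1.5)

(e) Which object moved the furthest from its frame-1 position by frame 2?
the blue pentagon

(moved 3.7; next 3.1)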